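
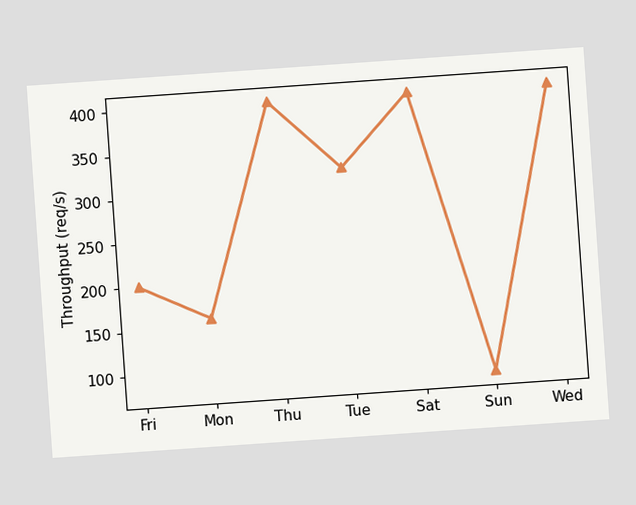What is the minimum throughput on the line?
The chart is tilted about 4° counter-clockwise. The lowest point is at Sun, and reading across to the y-axis gives 80req/s.

80req/s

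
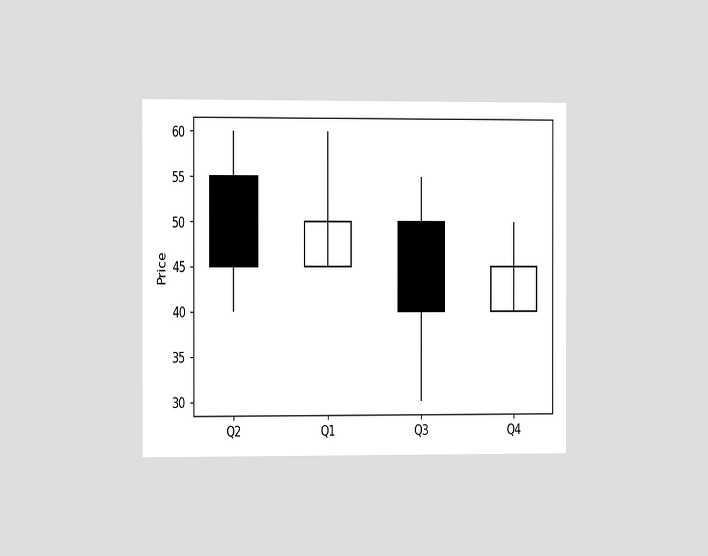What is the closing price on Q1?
50

The chart is viewed slightly from the left. The Q1 candle closes at 50.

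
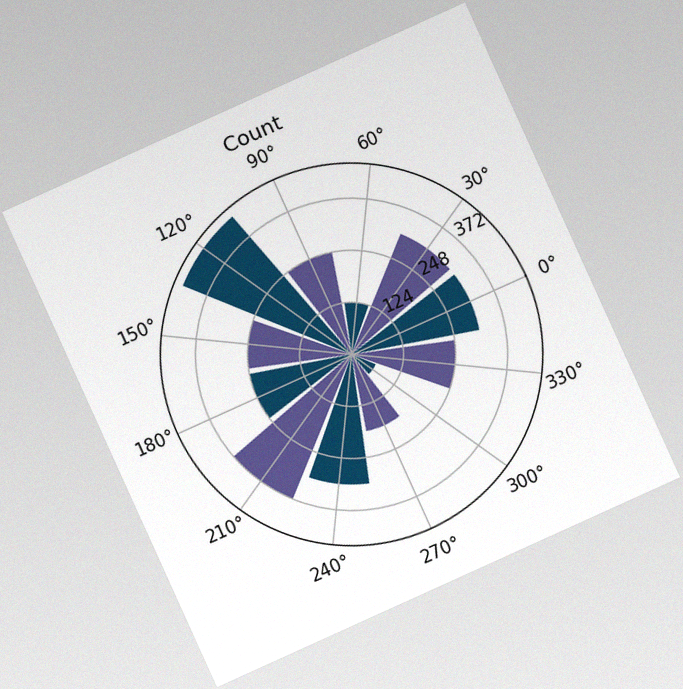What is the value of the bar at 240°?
The chart is tilted about 24° counter-clockwise, with some photo noise. The bar at 240° reaches 310 on the radial axis.

310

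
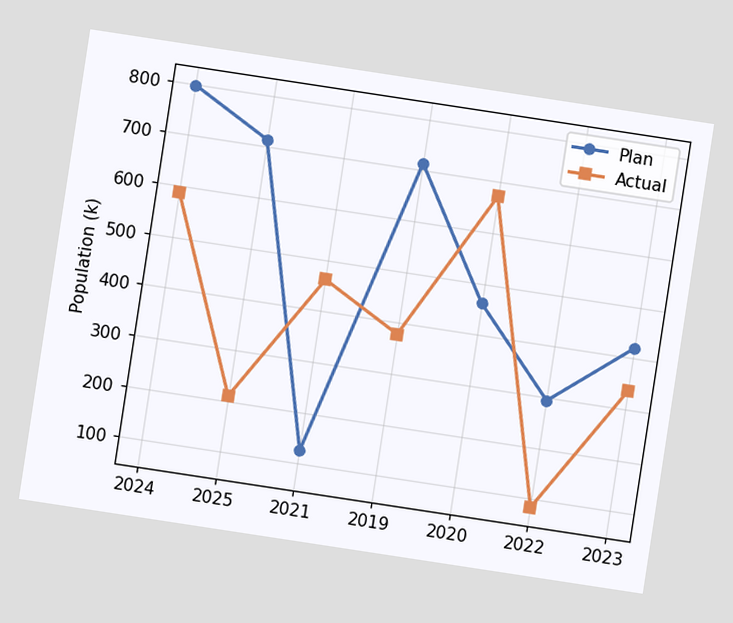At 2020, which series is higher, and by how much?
Actual, by 210k

The chart is tilted about 9° clockwise. At 2020, Actual sits above the other line by 210k.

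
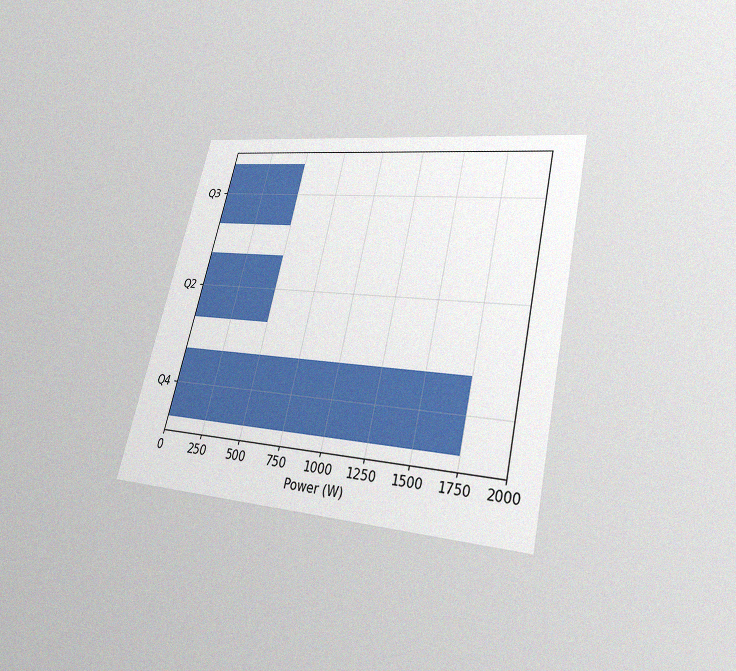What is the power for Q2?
The chart is tilted about 13° clockwise and viewed slightly from below, with some photo noise. Reading along the chart's x-axis, the Q2 bar reaches 500W.

500W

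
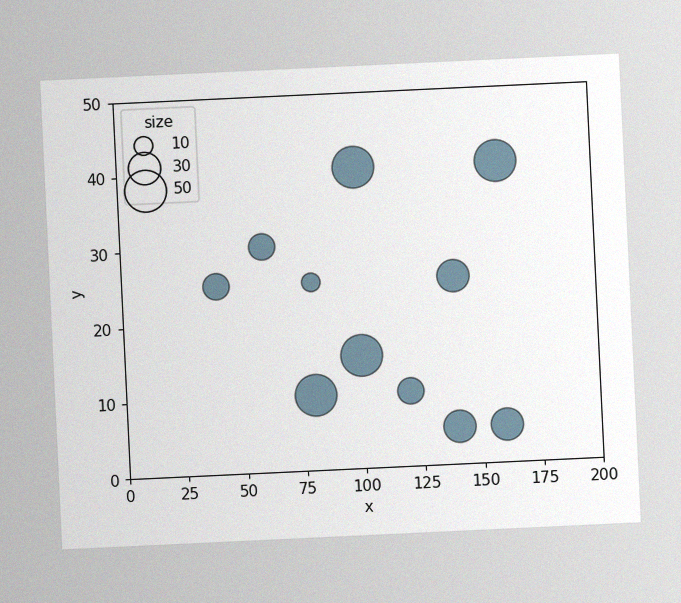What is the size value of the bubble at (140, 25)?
The chart is tilted about 3° counter-clockwise, with some photo noise. Matching the bubble at (140, 25) against the size legend gives 30.

30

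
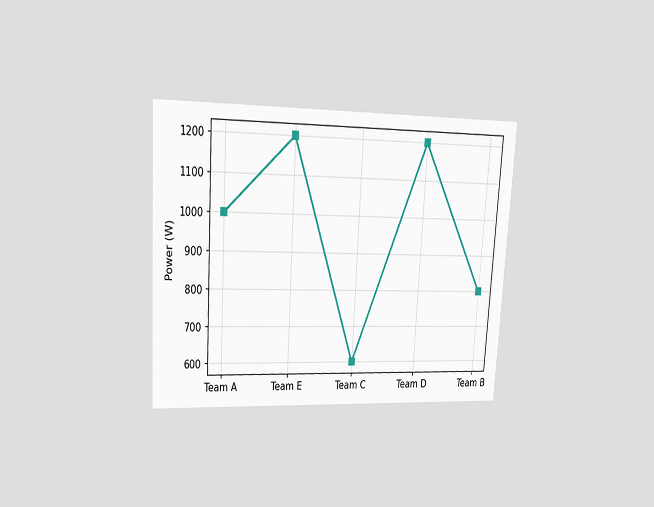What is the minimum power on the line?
The chart is tilted about 3° clockwise and viewed at a slight angle. The lowest point is at Team C, and reading across to the y-axis gives 600W.

600W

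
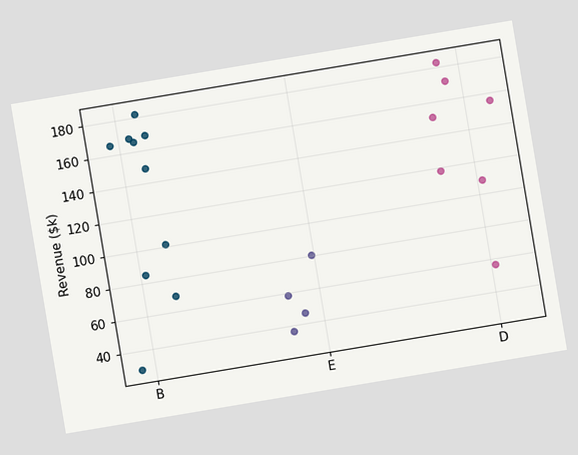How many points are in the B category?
The chart is tilted about 9° counter-clockwise. Counting the markers in the B column gives 10.

10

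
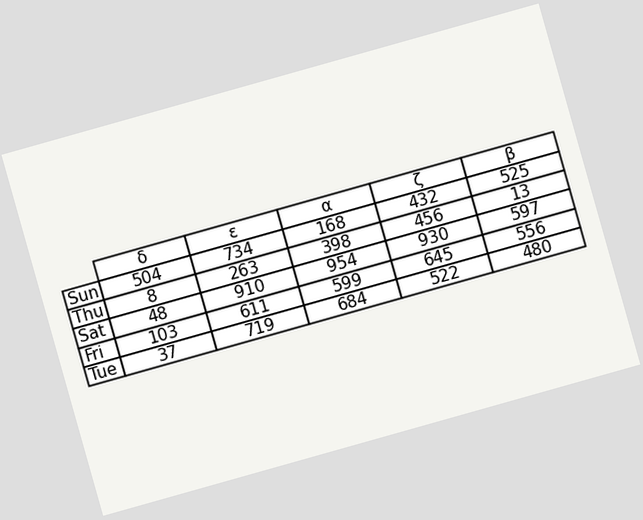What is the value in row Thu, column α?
398

The chart is tilted about 16° counter-clockwise. The (Thu, α) cell reads 398.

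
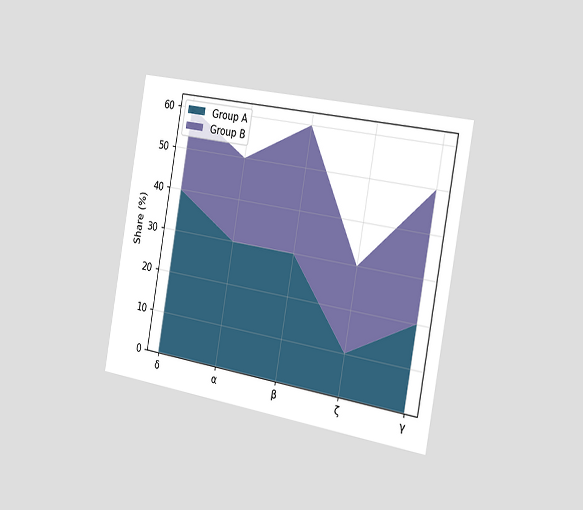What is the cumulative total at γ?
50%

The chart is tilted about 10° clockwise and viewed slightly from the right. The stacked total at γ reaches 50%.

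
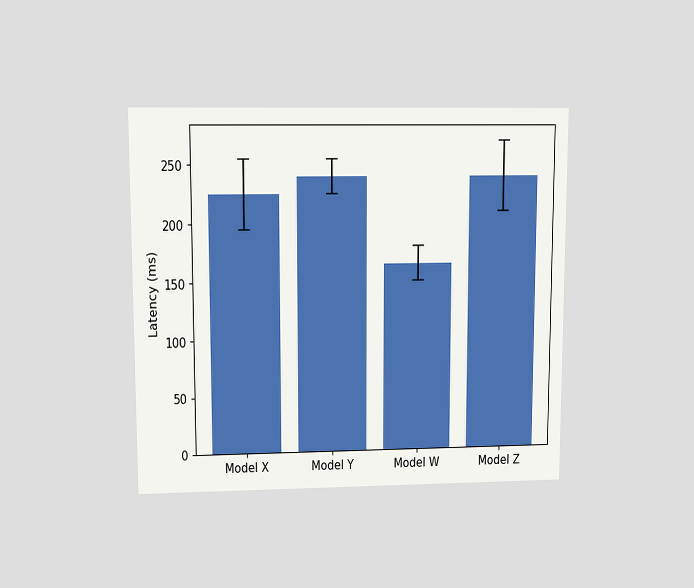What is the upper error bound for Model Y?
The chart is viewed at a slight angle. The Model Y bar's upper whisker reaches 255ms.

255ms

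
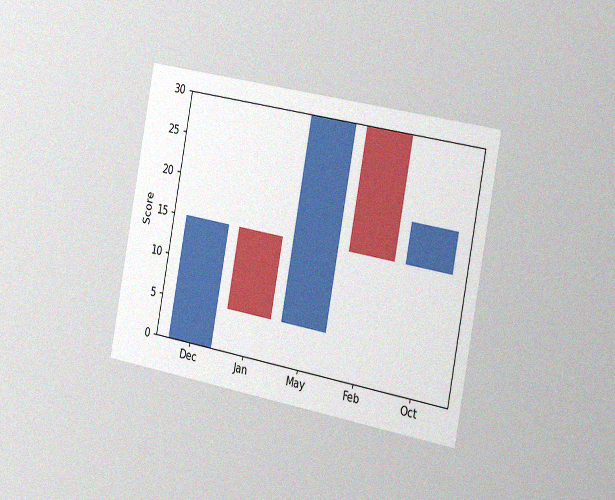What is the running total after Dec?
The chart is tilted about 11° clockwise and viewed slightly from the right, with some photo noise. After Dec the running total reaches 15.

15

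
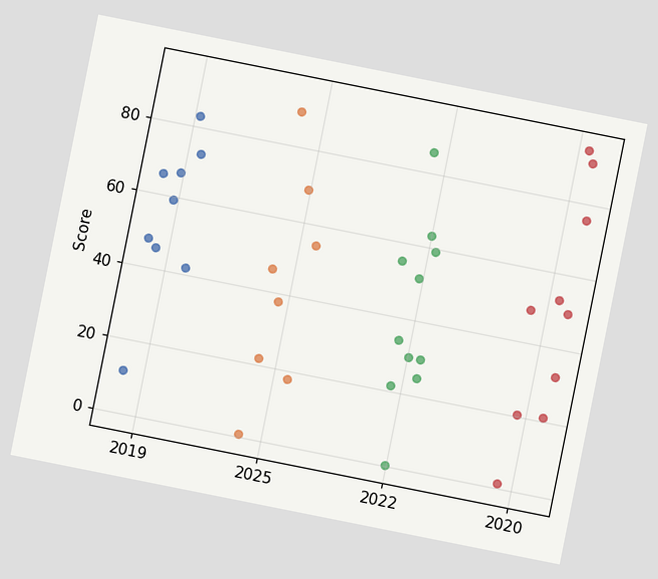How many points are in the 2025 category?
8

The chart is tilted about 11° clockwise. Counting the markers in the 2025 column gives 8.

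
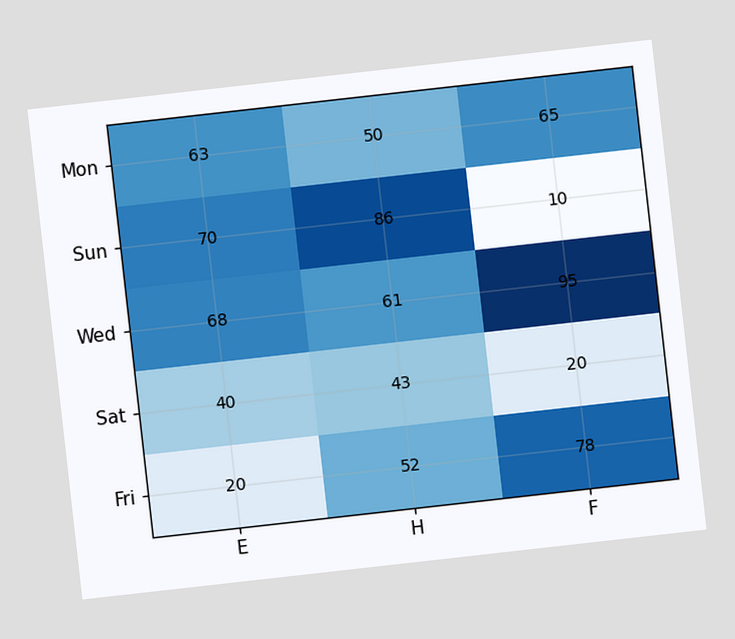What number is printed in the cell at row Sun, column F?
10

The chart is tilted about 6° counter-clockwise. The (Sun, F) cell reads 10.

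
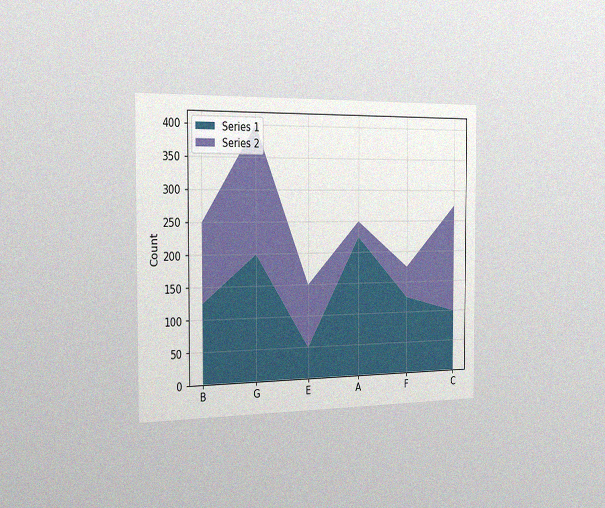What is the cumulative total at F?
175

The chart is viewed slightly from the left, with some photo noise. The stacked total at F reaches 175.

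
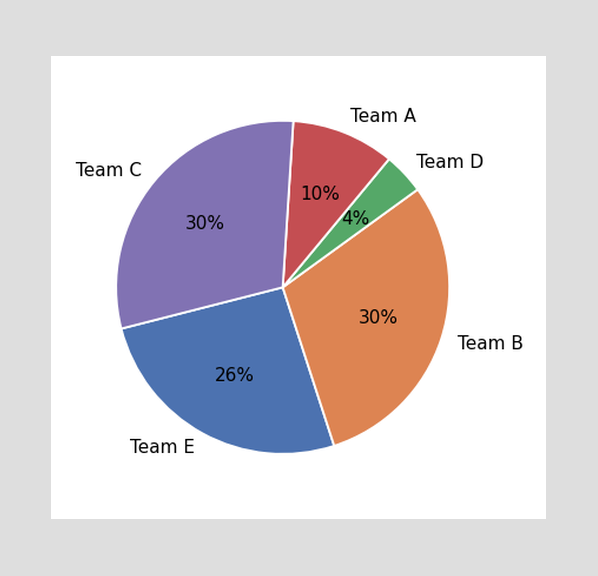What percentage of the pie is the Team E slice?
26%

The Team E slice takes up 26% of the pie.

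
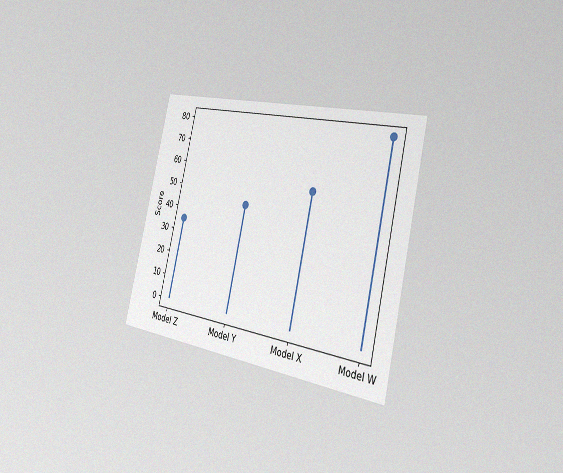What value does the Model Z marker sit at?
35

The chart is tilted about 13° clockwise and viewed slightly from the right, with some photo noise. The Model Z marker sits at 35.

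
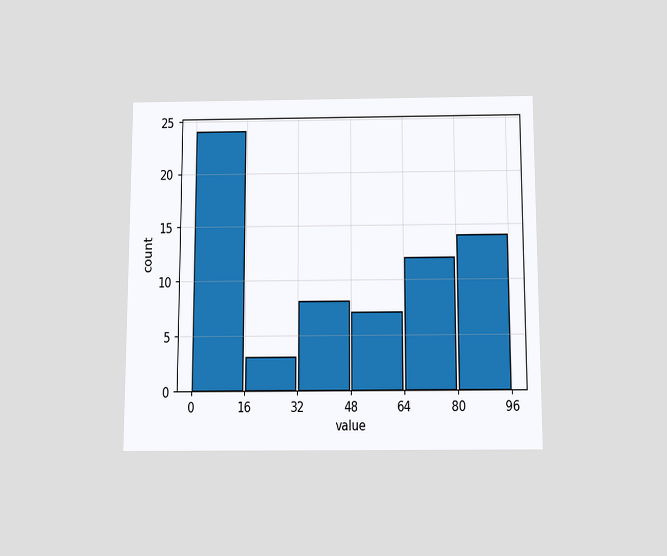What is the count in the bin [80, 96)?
14

The chart is viewed slightly from below. The [80, 96) bin has height 14.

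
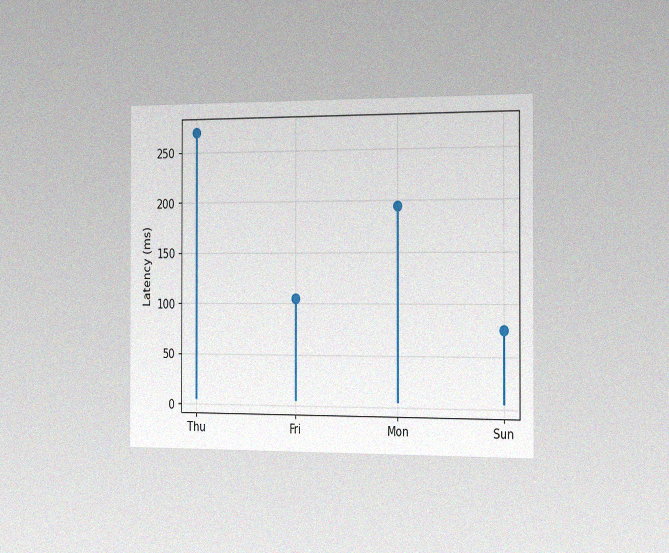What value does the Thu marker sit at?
270ms

The chart is viewed slightly from the right, with some photo noise. The Thu marker sits at 270ms.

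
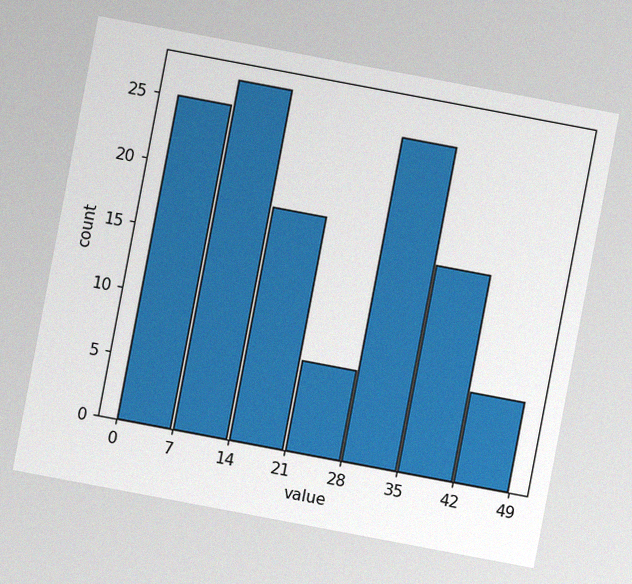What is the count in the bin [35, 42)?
16

The chart is tilted about 11° clockwise, with some photo noise. The [35, 42) bin has height 16.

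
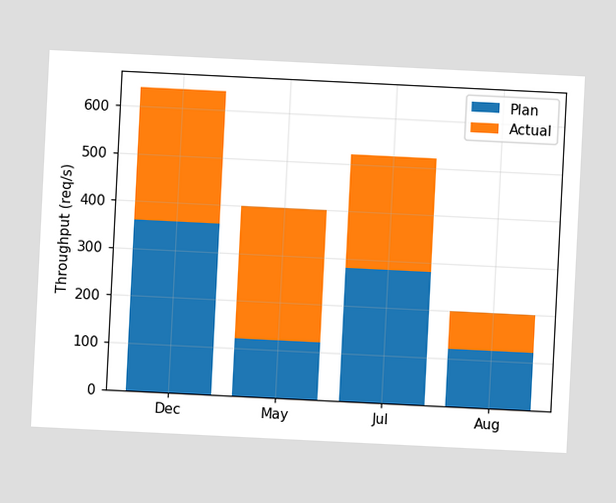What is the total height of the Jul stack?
The chart is tilted about 3° clockwise. The Jul stack's top reaches 520req/s on the y-axis.

520req/s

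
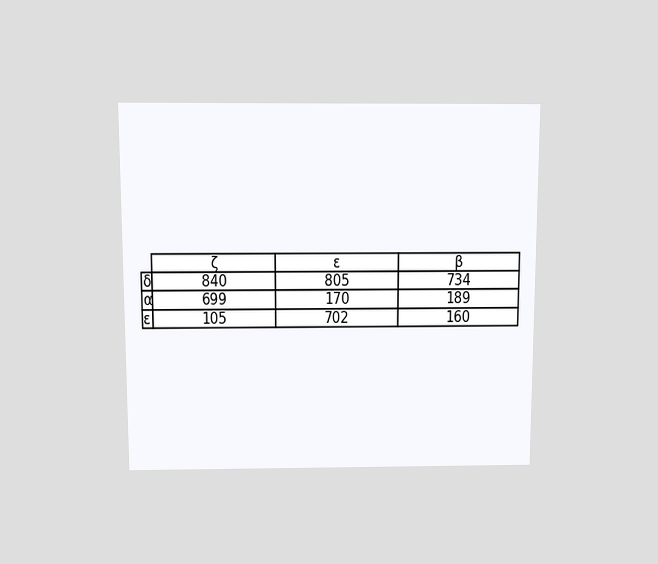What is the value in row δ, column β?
The chart is viewed slightly from above. The (δ, β) cell reads 734.

734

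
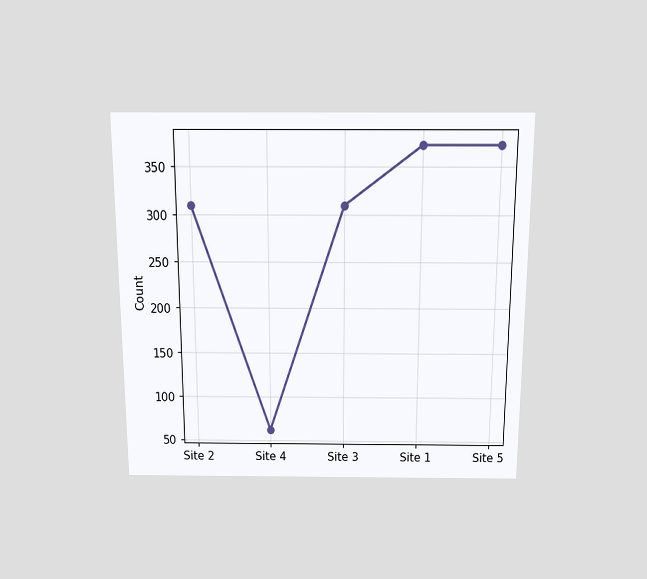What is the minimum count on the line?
The chart is viewed slightly from above. The lowest point is at Site 4, and reading across to the y-axis gives 62.

62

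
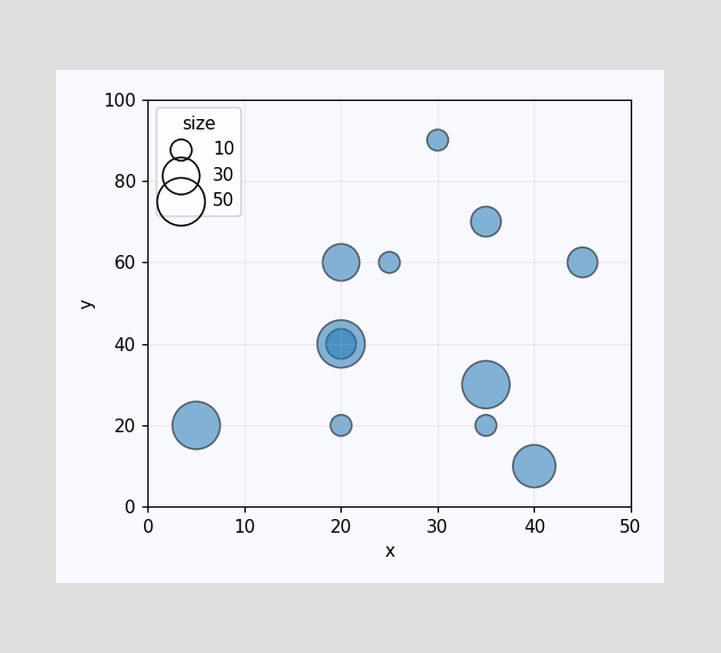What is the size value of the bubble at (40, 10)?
40

Matching the bubble at (40, 10) against the size legend gives 40.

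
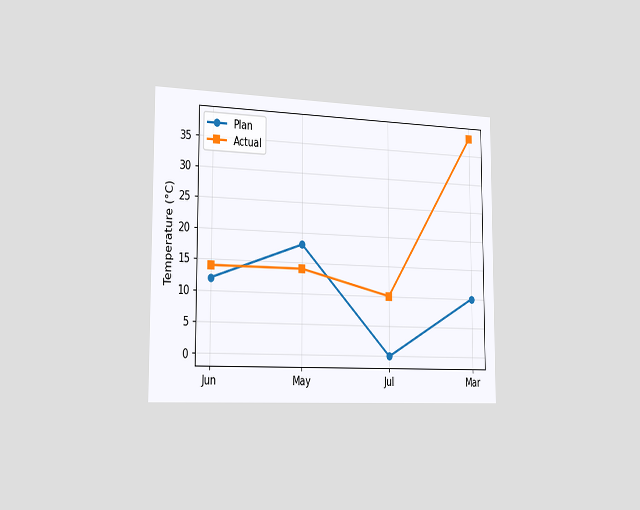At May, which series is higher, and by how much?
Plan, by 4°C

The chart is viewed slightly from the left. At May, Plan sits above the other line by 4°C.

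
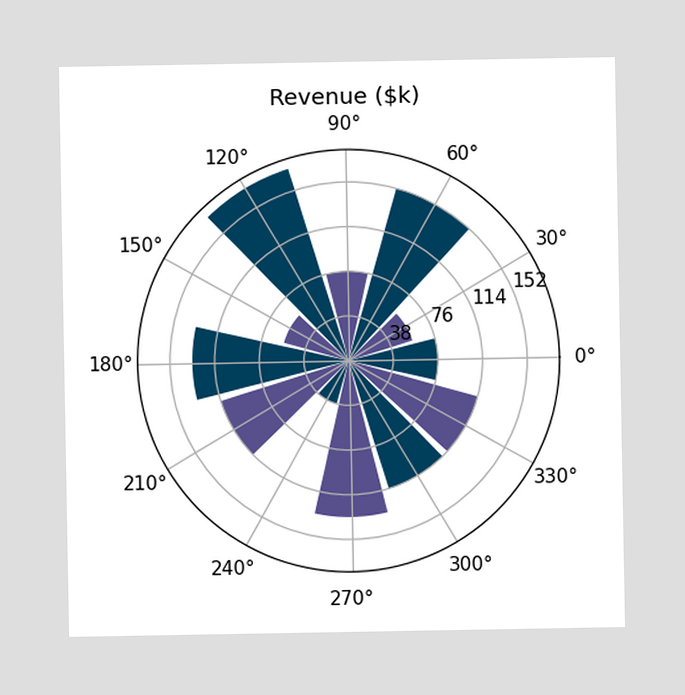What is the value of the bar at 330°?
The bar at 330° reaches $114k on the radial axis.

$114k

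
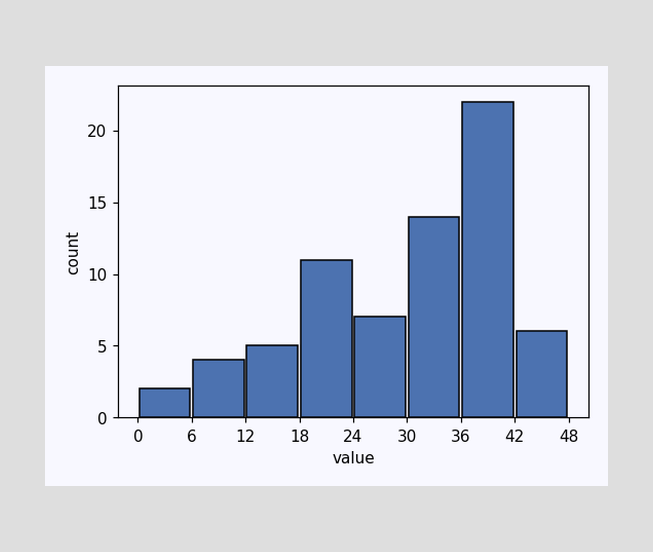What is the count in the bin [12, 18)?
The [12, 18) bin has height 5.

5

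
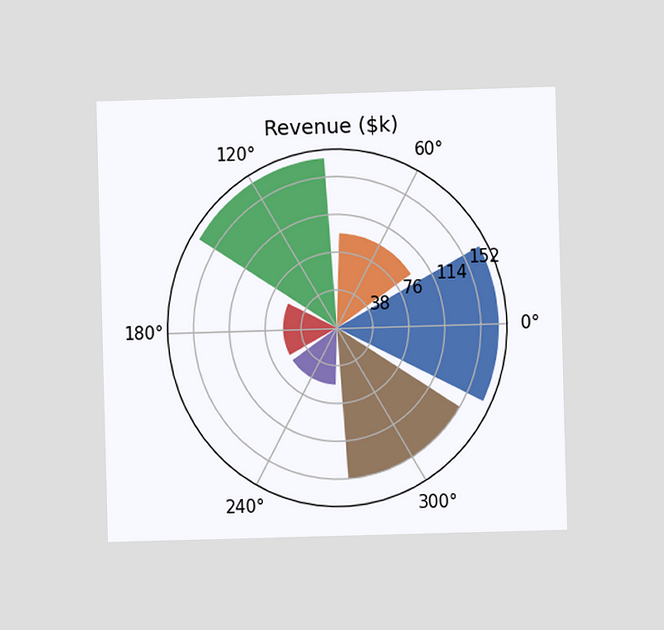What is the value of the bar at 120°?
The chart is viewed at a slight angle. The bar at 120° reaches $171k on the radial axis.

$171k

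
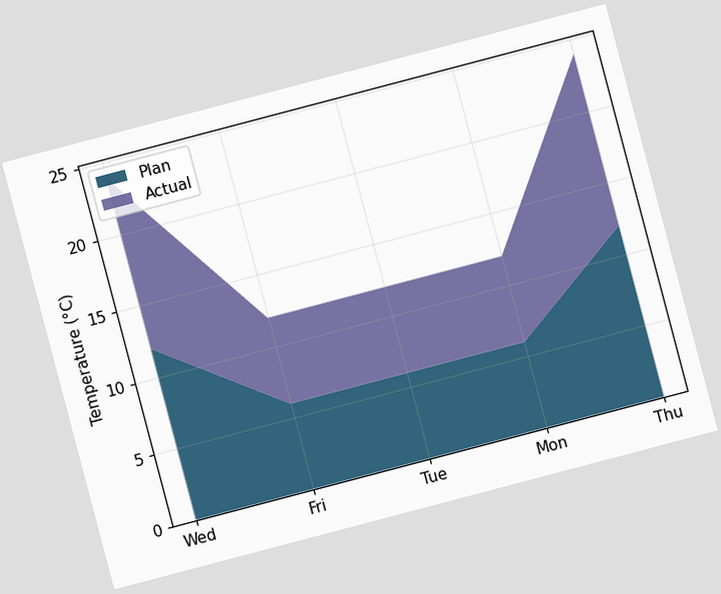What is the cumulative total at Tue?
The chart is tilted about 15° counter-clockwise. The stacked total at Tue reaches 12°C.

12°C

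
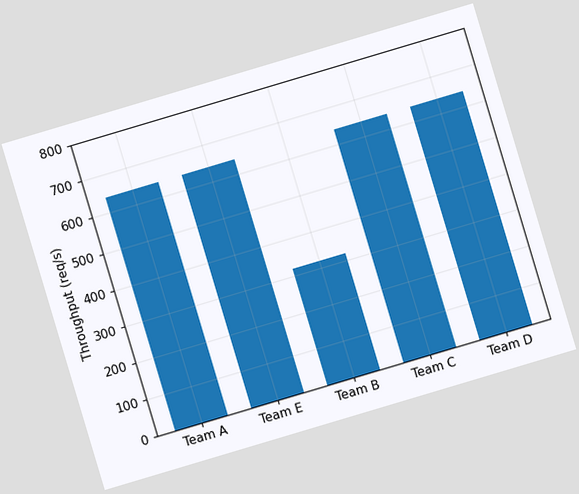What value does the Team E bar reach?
The chart is tilted about 17° counter-clockwise. Reading along the chart's y-axis, the Team E bar reaches 640req/s.

640req/s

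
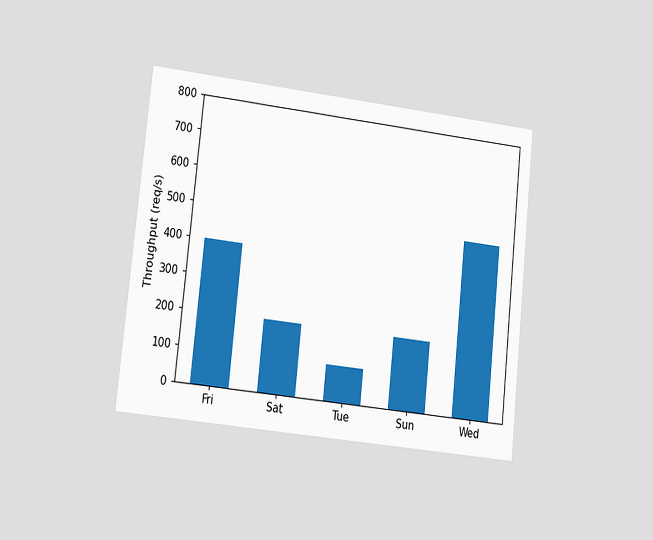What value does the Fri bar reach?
The chart is tilted about 6° clockwise and viewed at a slight angle. Reading along the chart's y-axis, the Fri bar reaches 400req/s.

400req/s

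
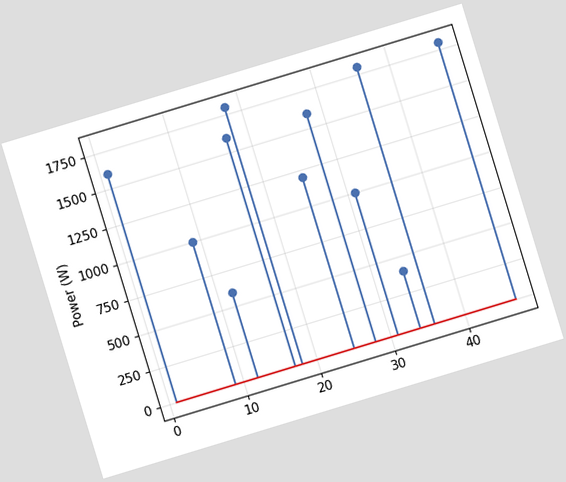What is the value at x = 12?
The chart is tilted about 17° counter-clockwise. The stem at x=12 reaches 600W.

600W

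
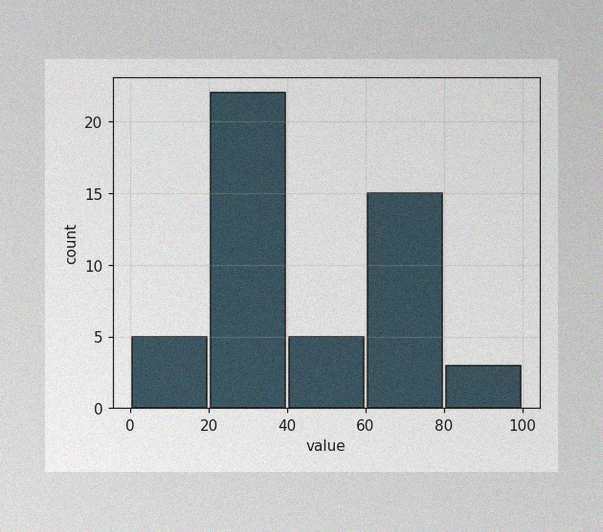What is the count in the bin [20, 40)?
22

The image has some photo noise and uneven lighting. The [20, 40) bin has height 22.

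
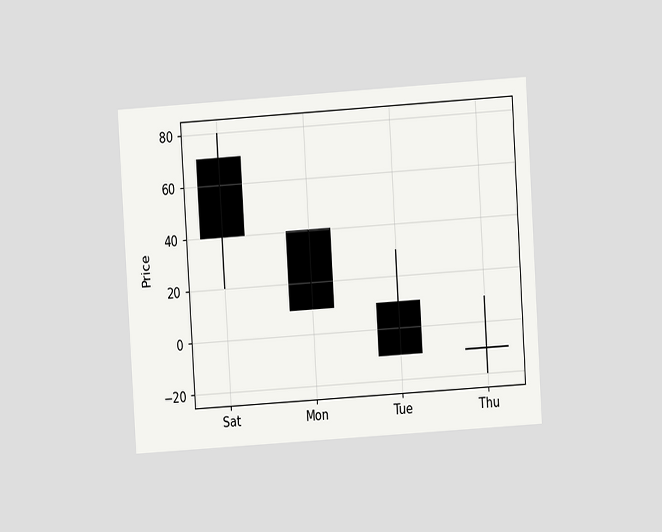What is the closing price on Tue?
The chart is tilted about 4° counter-clockwise and viewed at a slight angle. The Tue candle closes at -10.

-10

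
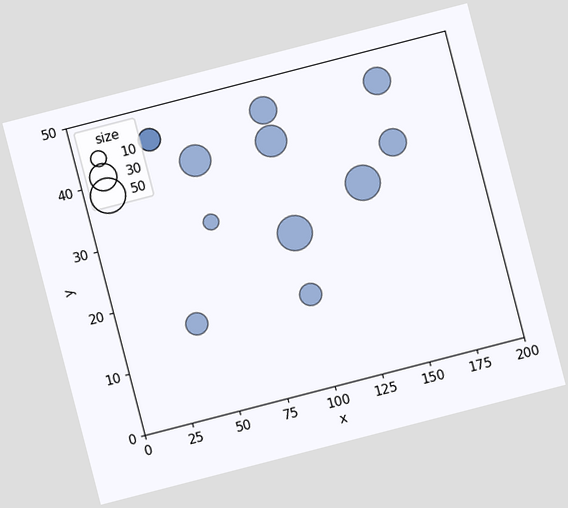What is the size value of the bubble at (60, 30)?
10

The chart is tilted about 14° counter-clockwise. Matching the bubble at (60, 30) against the size legend gives 10.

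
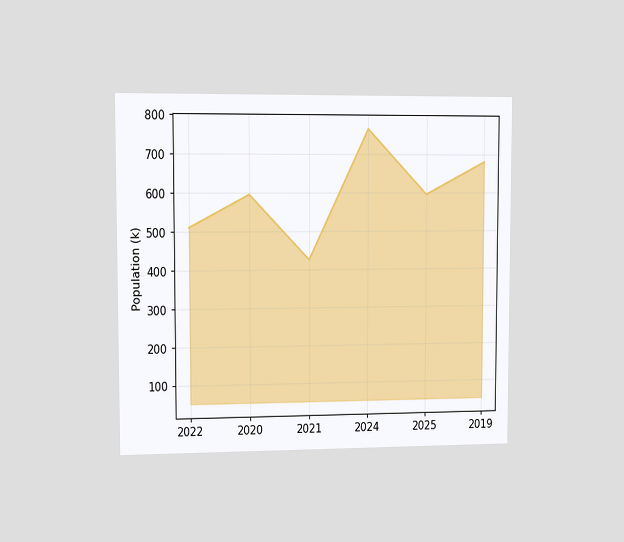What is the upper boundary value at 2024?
The chart is viewed slightly from the left. At 2024 the upper boundary is at 765k.

765k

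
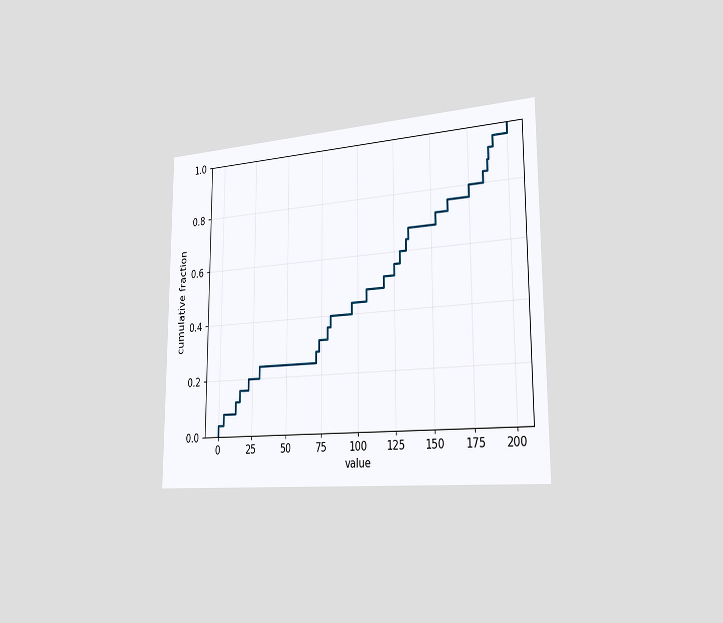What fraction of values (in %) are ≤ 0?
4%

The chart is viewed slightly from the right. At x=0 the ECDF step is at 4%.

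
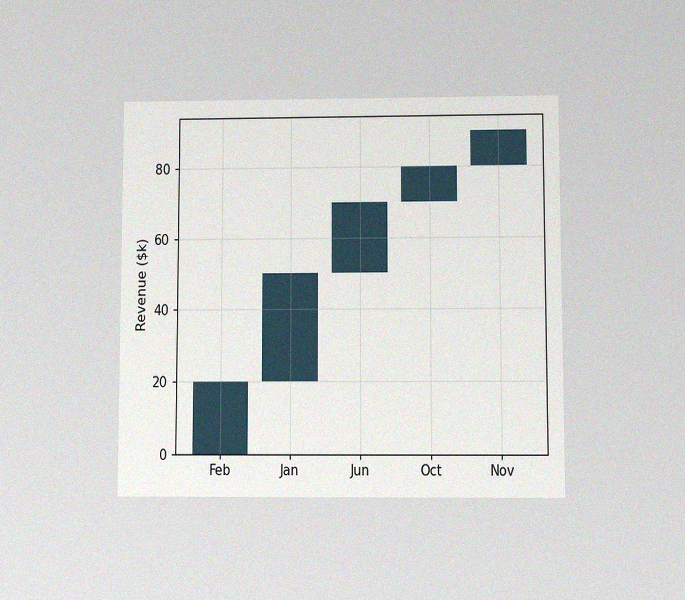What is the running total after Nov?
$90k

The chart is viewed slightly from below, with some photo noise. After Nov the running total reaches $90k.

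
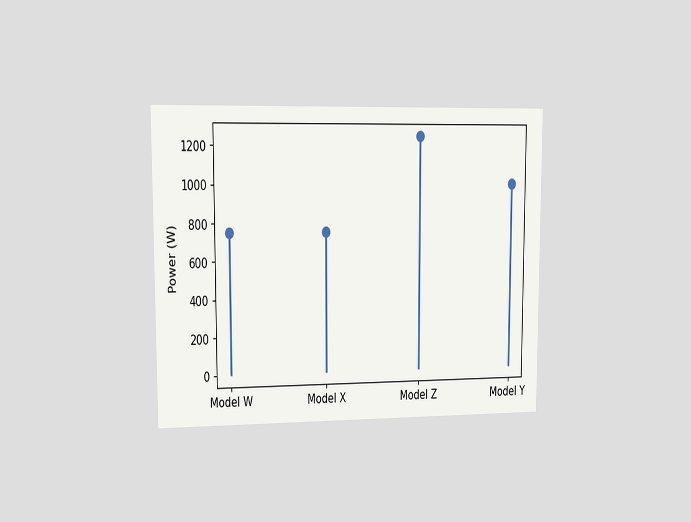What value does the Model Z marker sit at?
The chart is viewed at a slight angle. The Model Z marker sits at 1250W.

1250W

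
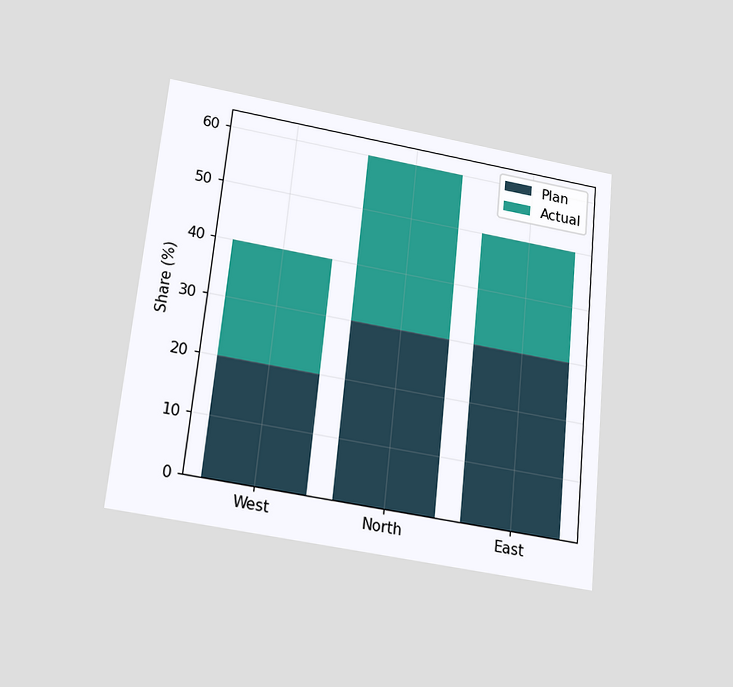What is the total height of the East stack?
50%

The chart is tilted about 6° clockwise and viewed slightly from below. The East stack's top reaches 50% on the y-axis.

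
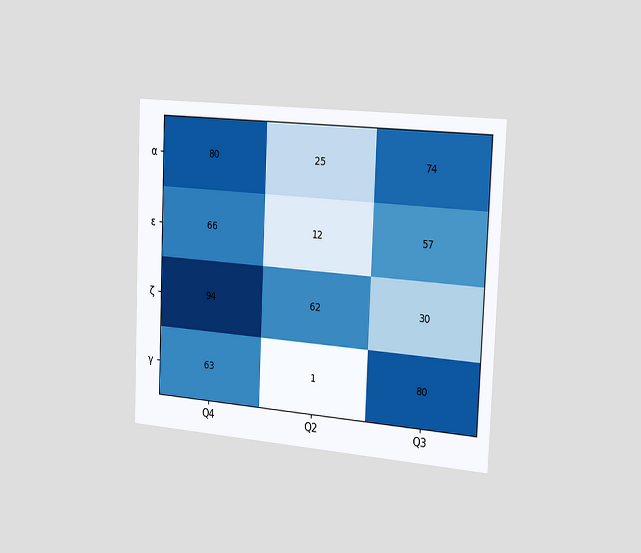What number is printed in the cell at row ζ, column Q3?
The chart is tilted about 2° clockwise and viewed slightly from the right. The (ζ, Q3) cell reads 30.

30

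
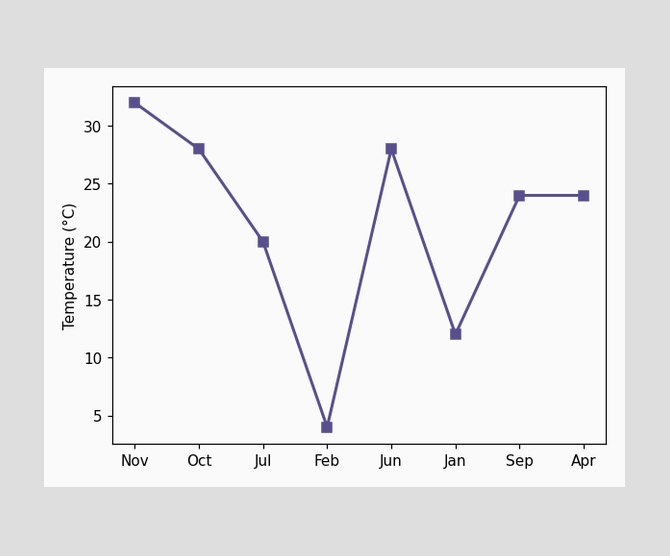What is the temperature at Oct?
28°C

At Oct, the line is at 28°C.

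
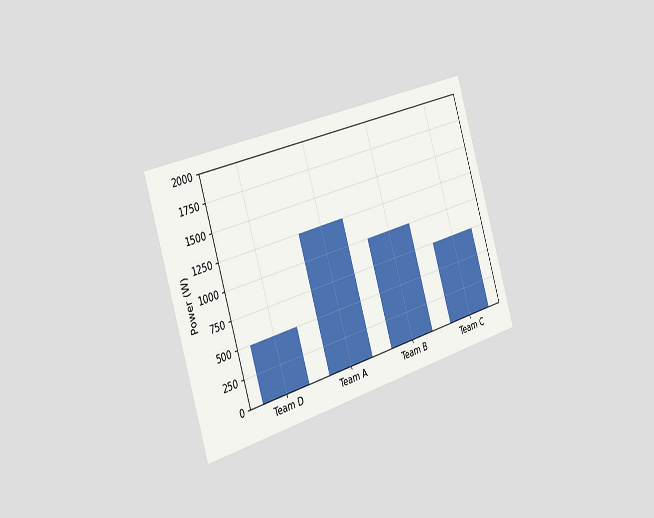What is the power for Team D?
500W

The chart is tilted about 17° counter-clockwise and viewed slightly from the left. Reading along the chart's y-axis, the Team D bar reaches 500W.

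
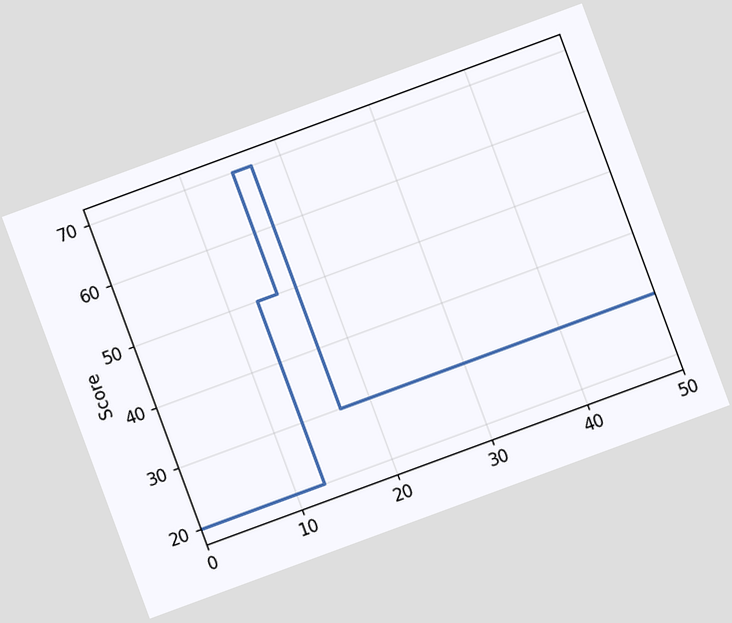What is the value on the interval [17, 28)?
The chart is tilted about 20° counter-clockwise. On [17, 28) the step sits at 30.

30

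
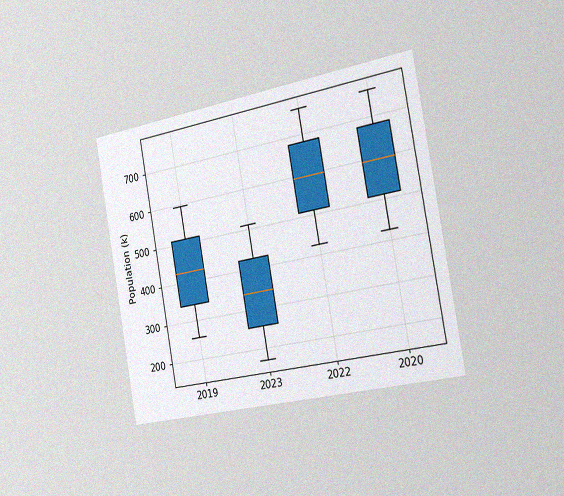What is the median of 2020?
The chart is tilted about 10° counter-clockwise and viewed slightly from the right, with some photo noise. The median line in the 2020 box sits at 595k.

595k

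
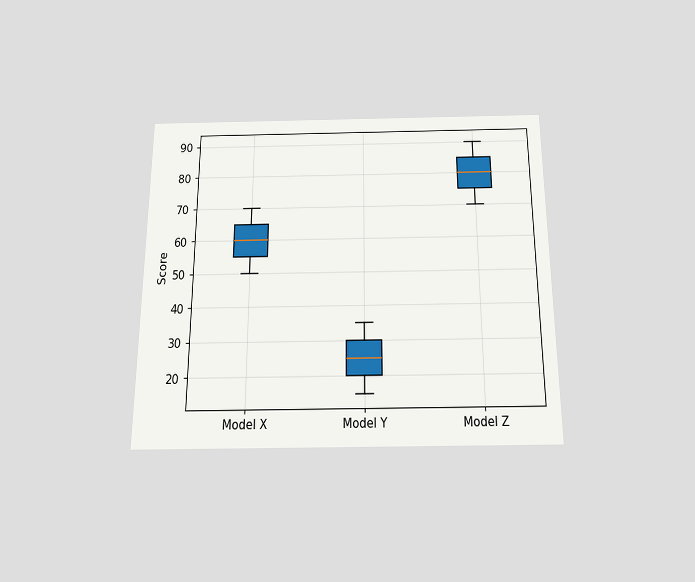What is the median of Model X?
The chart is viewed slightly from below. The median line in the Model X box sits at 60.

60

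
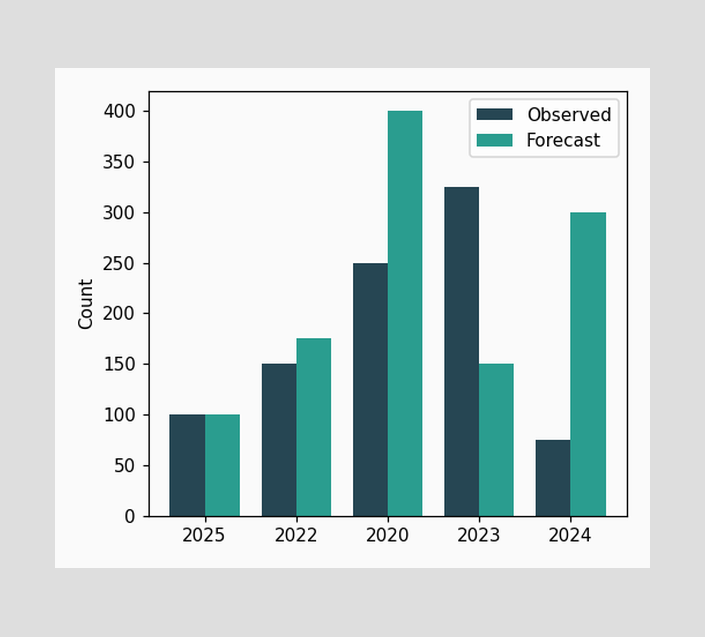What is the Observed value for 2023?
The Observed bar at 2023 reaches 325 on the y-axis.

325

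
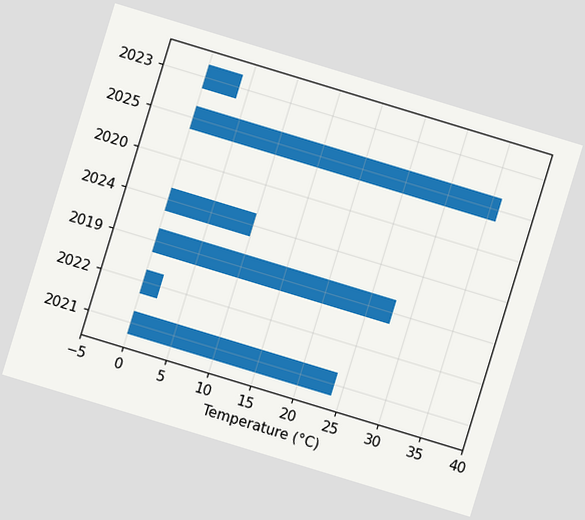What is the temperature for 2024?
10°C

The chart is tilted about 17° clockwise. Reading along the chart's x-axis, the 2024 bar reaches 10°C.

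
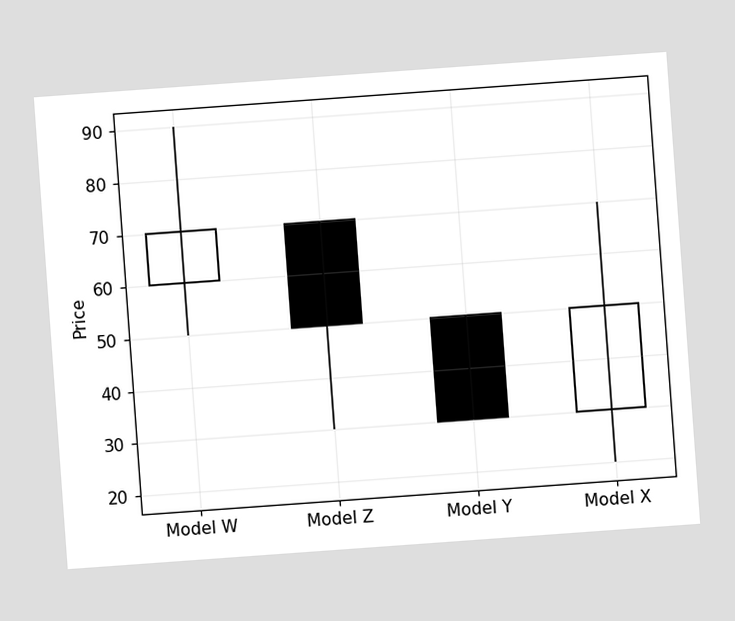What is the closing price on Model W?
70

The chart is tilted about 4° counter-clockwise. The Model W candle closes at 70.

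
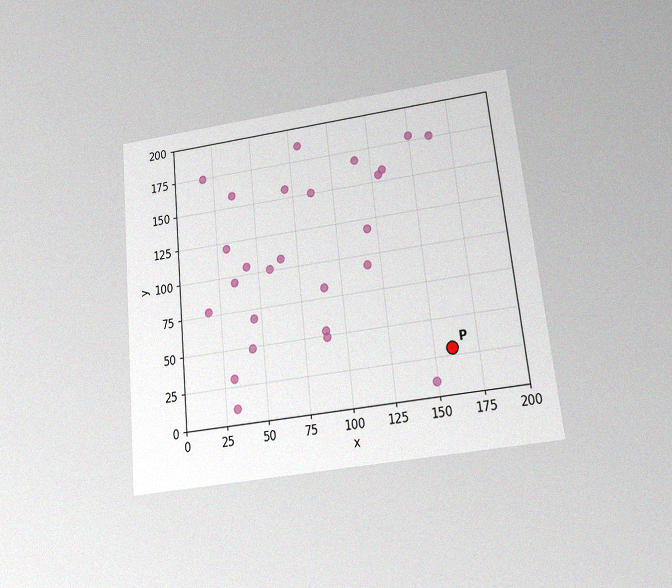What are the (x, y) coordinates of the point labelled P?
The chart is tilted about 6° counter-clockwise and viewed slightly from below, with some photo noise. Following the gridlines from P to each axis, P sits at (160, 30).

(160, 30)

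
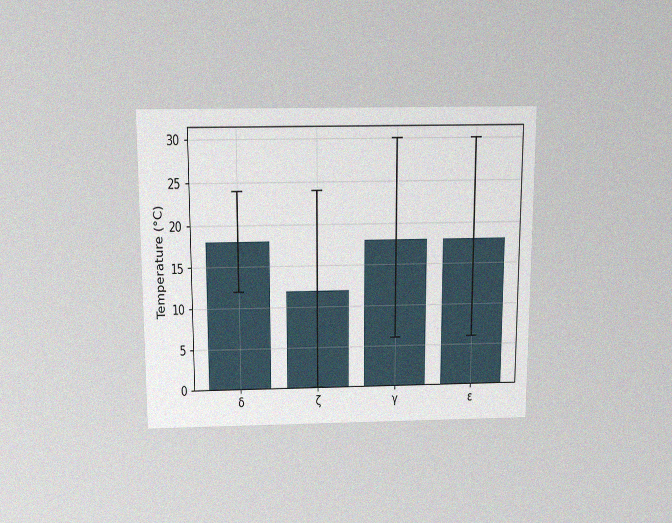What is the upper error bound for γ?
30°C

The chart is viewed slightly from above, with some photo noise. The γ bar's upper whisker reaches 30°C.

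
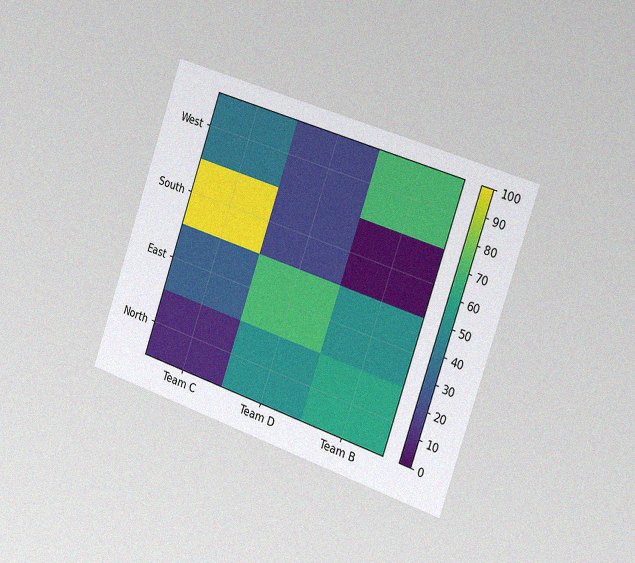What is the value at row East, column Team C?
The chart is tilted about 19° clockwise and viewed slightly from the right, with some photo noise. Matching cell (East, Team C) against the colorbar gives 30.

30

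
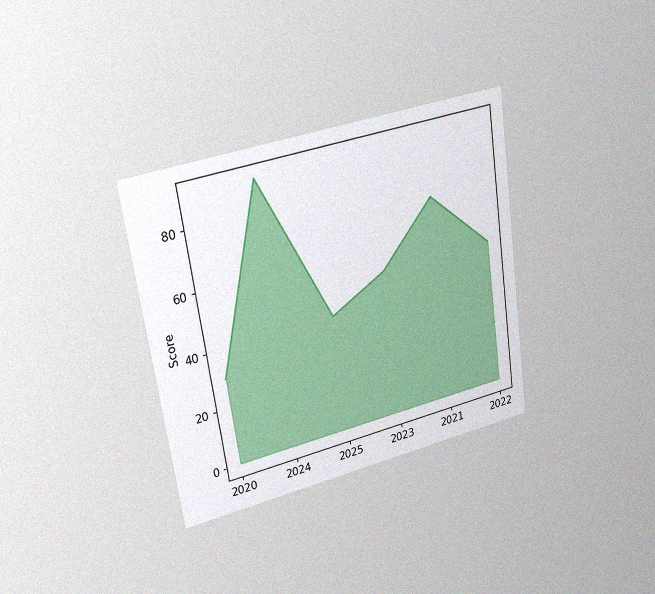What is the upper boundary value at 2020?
30

The chart is tilted about 8° counter-clockwise and viewed at a slight angle, with some photo noise. At 2020 the upper boundary is at 30.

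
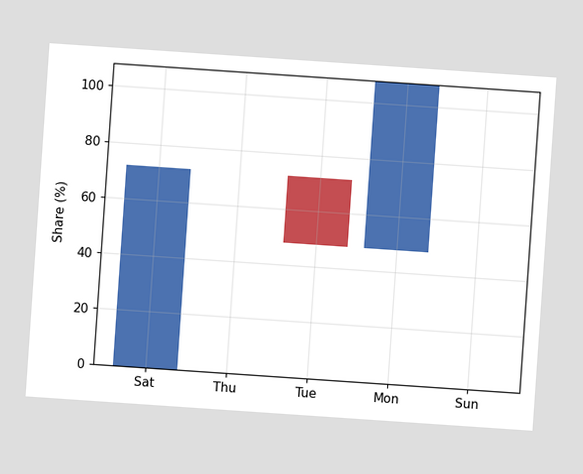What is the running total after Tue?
The chart is tilted about 4° clockwise. After Tue the running total reaches 48%.

48%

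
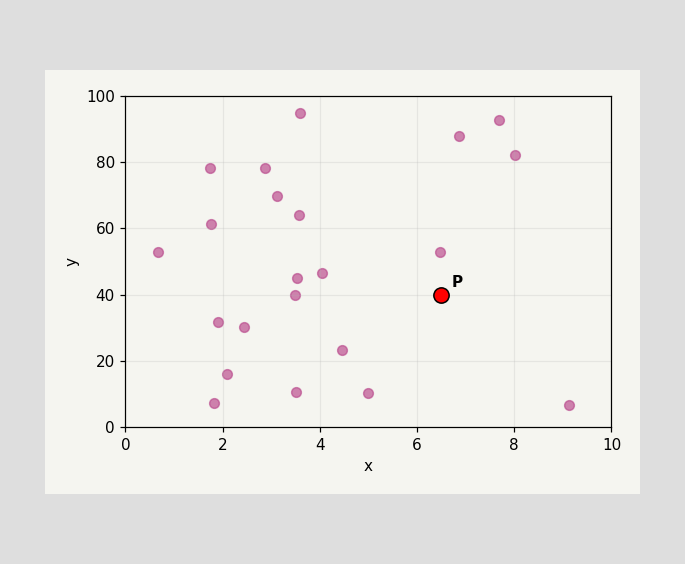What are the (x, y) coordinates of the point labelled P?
(6.5, 40)

Following the gridlines from P to each axis, P sits at (6.5, 40).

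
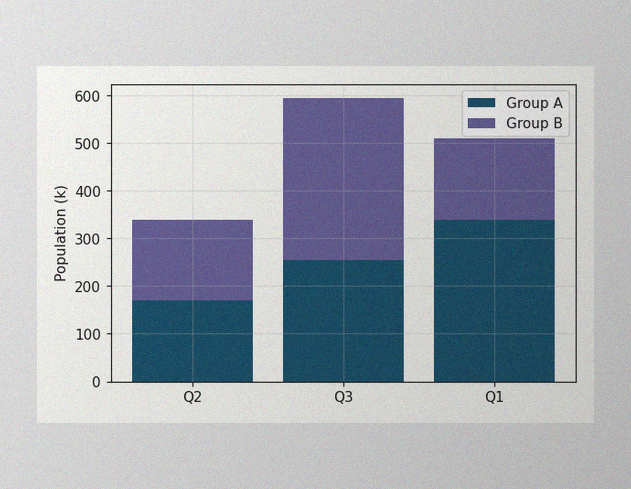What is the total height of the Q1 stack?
510k

The image has some photo noise and uneven lighting. The Q1 stack's top reaches 510k on the y-axis.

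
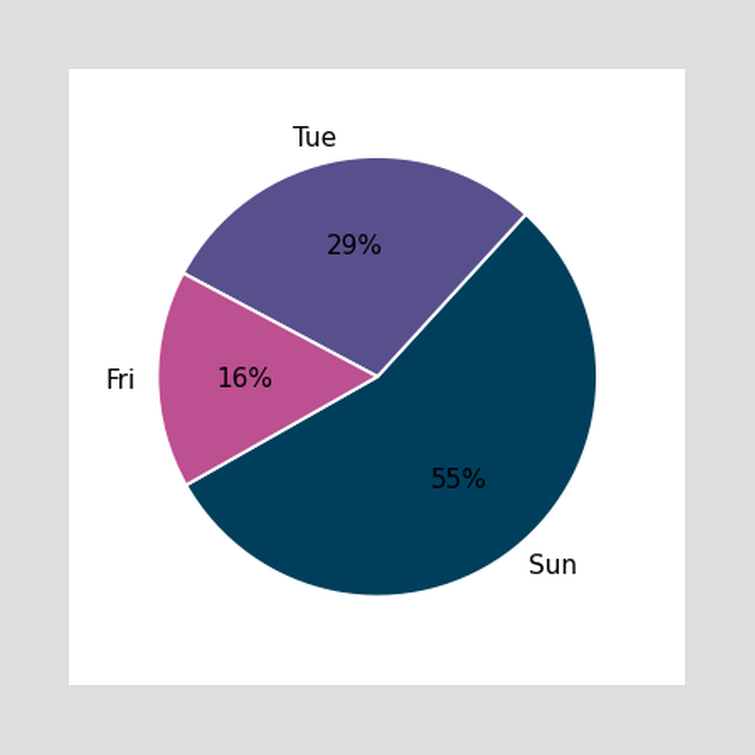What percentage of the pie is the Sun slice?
The Sun slice takes up 55% of the pie.

55%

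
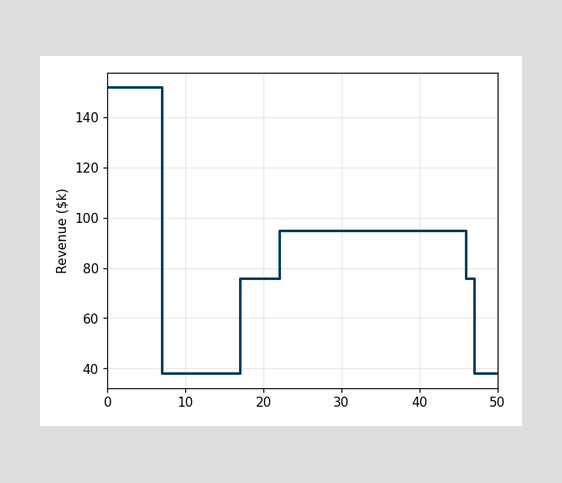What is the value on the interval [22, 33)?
On [22, 33) the step sits at $95k.

$95k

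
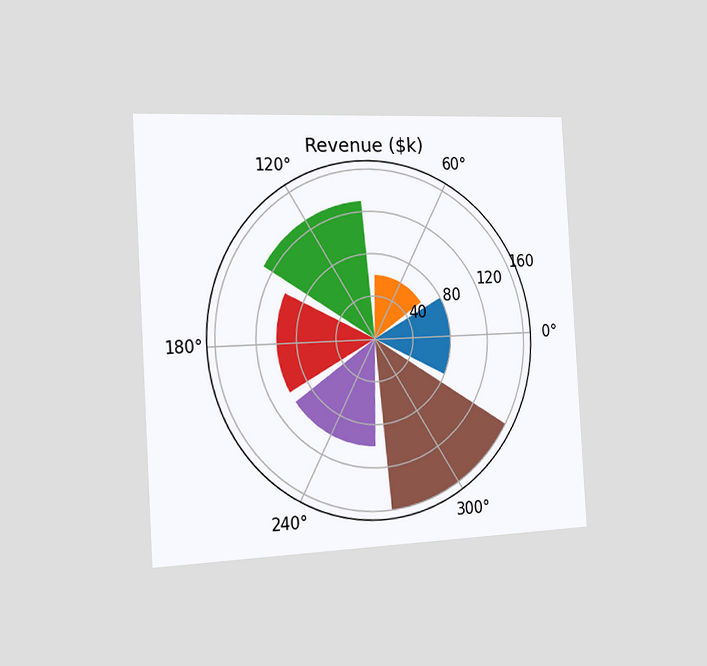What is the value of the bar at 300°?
The chart is tilted about 3° counter-clockwise and viewed slightly from the left. The bar at 300° reaches $160k on the radial axis.

$160k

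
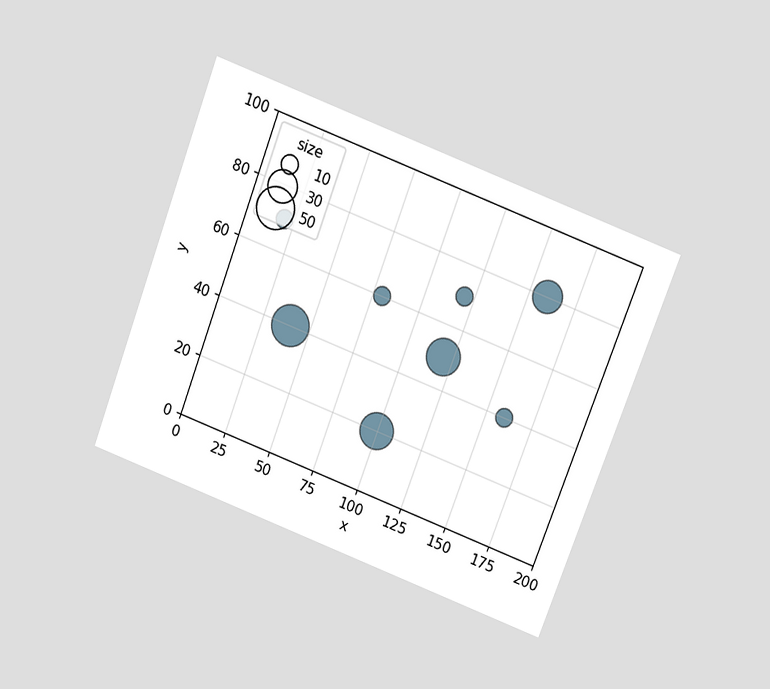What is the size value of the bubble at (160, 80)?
30

The chart is tilted about 21° clockwise and viewed slightly from above. Matching the bubble at (160, 80) against the size legend gives 30.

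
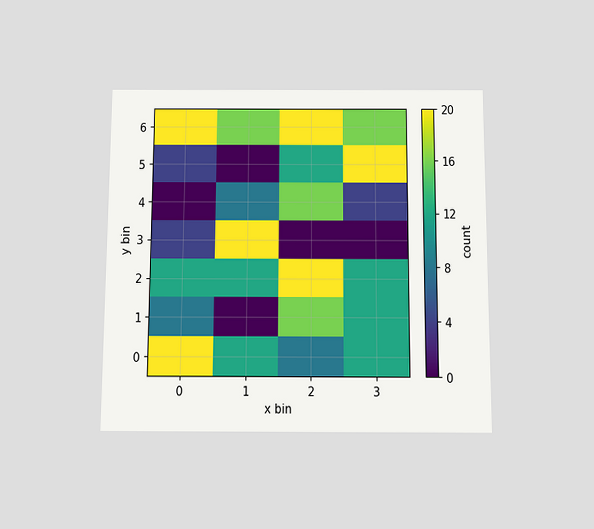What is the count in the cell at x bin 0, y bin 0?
20

The chart is viewed slightly from below. Matching the cell (0, 0) against the colorbar gives 20.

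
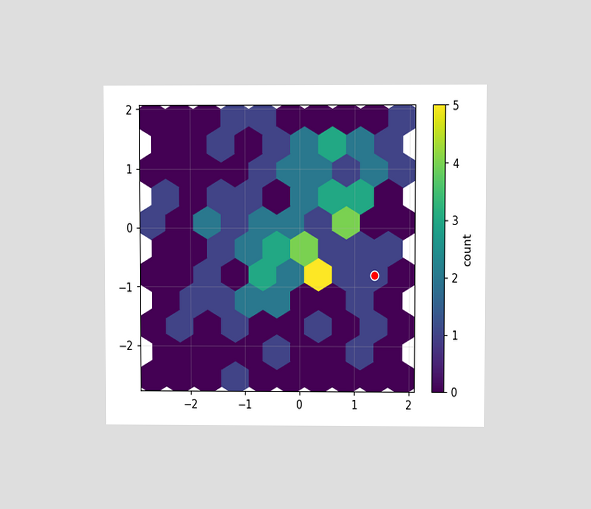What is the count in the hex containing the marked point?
1

The chart is viewed at a slight angle. The marked hex reads 1 on the colorbar.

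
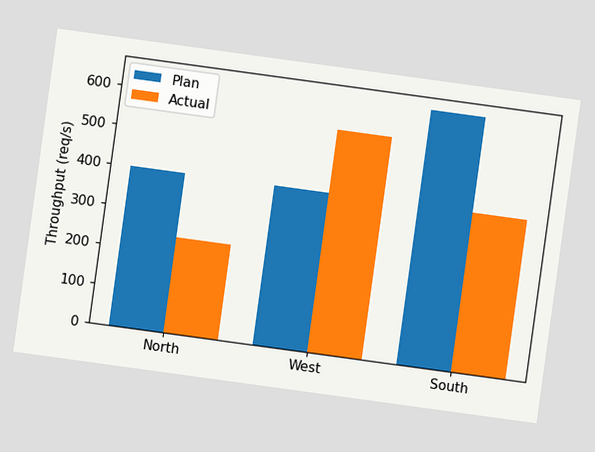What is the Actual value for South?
400req/s

The chart is tilted about 8° clockwise. The Actual bar at South reaches 400req/s on the y-axis.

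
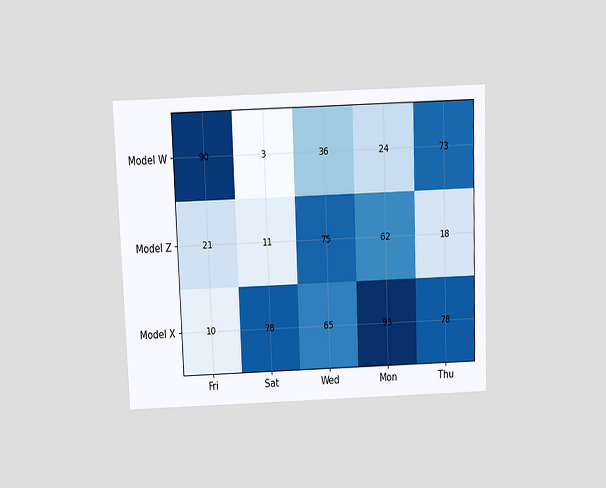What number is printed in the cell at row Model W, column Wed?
The chart is tilted about 2° counter-clockwise and viewed slightly from above. The (Model W, Wed) cell reads 36.

36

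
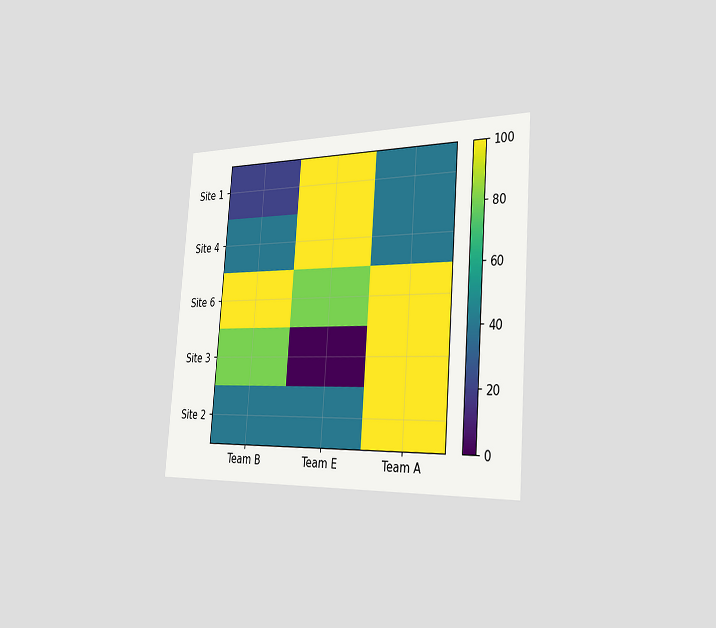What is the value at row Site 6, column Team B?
The chart is tilted about 4° clockwise and viewed slightly from the right. Matching cell (Site 6, Team B) against the colorbar gives 100.

100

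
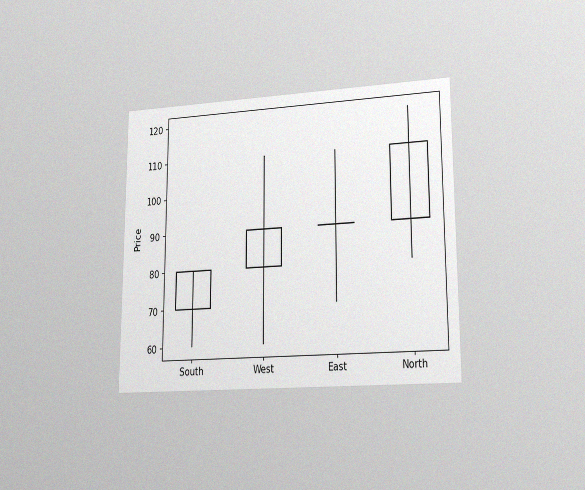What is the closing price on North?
The chart is viewed at a slight angle, with some photo noise. The North candle closes at 110.

110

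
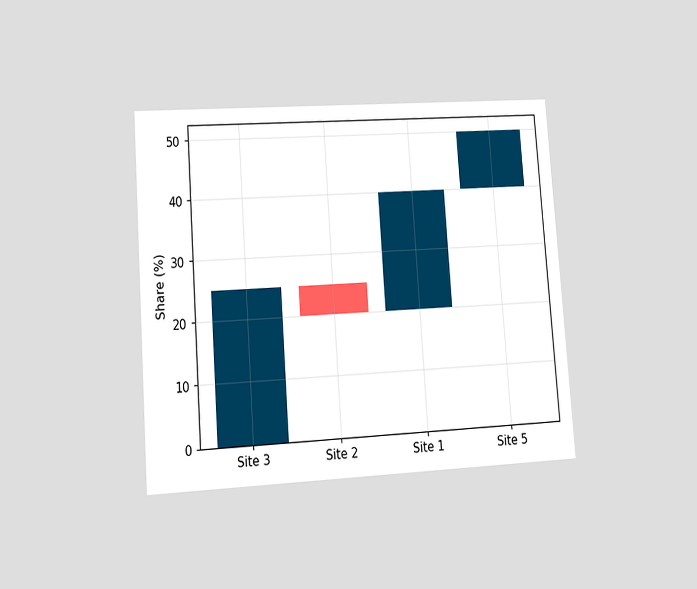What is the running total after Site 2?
20%

The chart is tilted about 4° counter-clockwise and viewed at a slight angle. After Site 2 the running total reaches 20%.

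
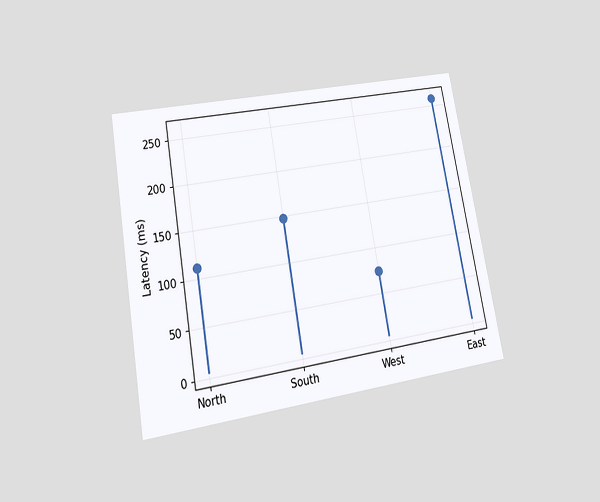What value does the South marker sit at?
148ms

The chart is tilted about 10° counter-clockwise and viewed at a slight angle. The South marker sits at 148ms.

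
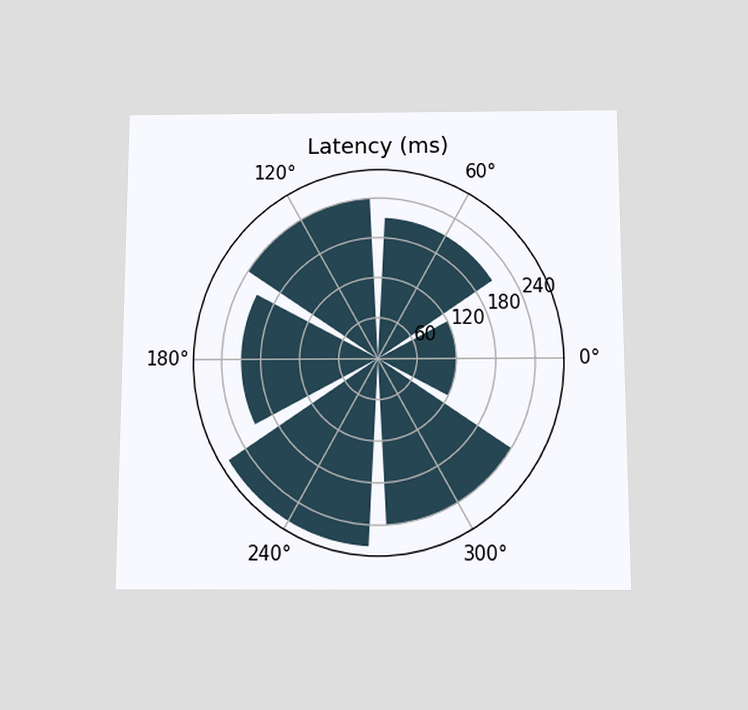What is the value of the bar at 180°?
The chart is viewed slightly from below. The bar at 180° reaches 210ms on the radial axis.

210ms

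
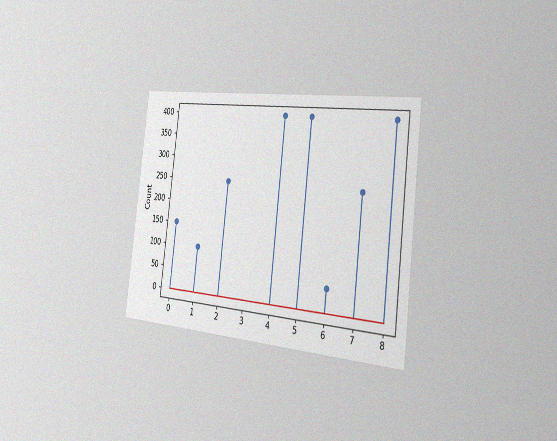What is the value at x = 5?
400

The chart is tilted about 7° clockwise and viewed slightly from the right, with some photo noise. The stem at x=5 reaches 400.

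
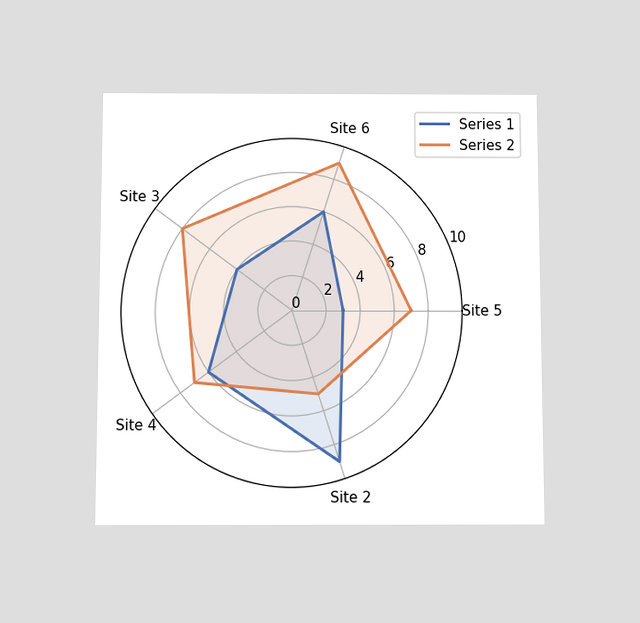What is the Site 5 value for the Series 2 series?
The chart is viewed slightly from below. On the Site 5 axis, Series 2 reaches 7.

7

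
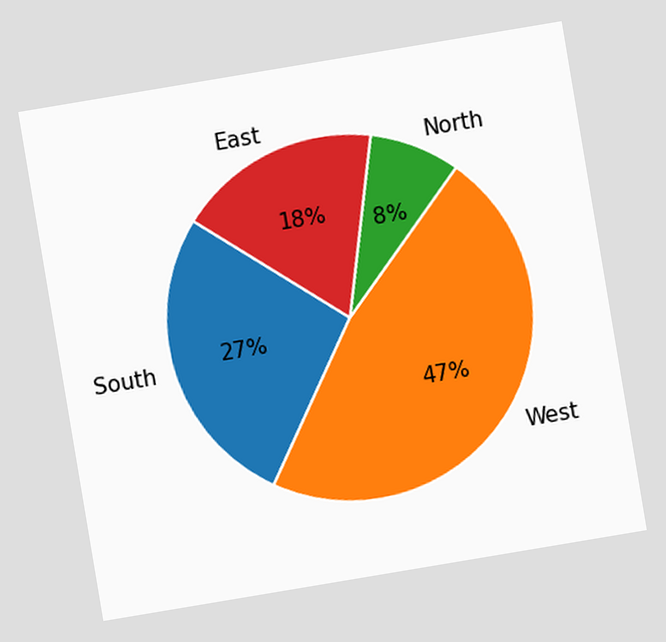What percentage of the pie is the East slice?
18%

The chart is tilted about 10° counter-clockwise. The East slice takes up 18% of the pie.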